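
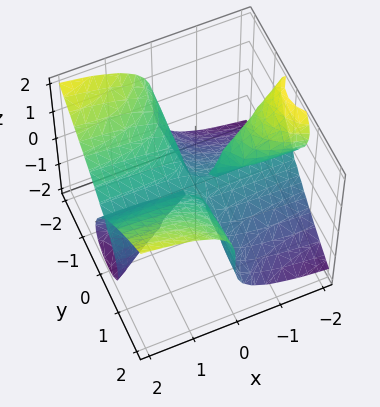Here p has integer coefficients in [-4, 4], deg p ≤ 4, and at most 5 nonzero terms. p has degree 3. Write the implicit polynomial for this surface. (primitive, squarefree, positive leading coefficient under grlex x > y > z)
3*x*y^2 - 2*x*z^2 - 2*z^3

1. There are 3 components. They look like related sheets of one shape, so recover p as a whole.
2. deg p = 3. A generic line meets the surface in up to 3 points.
3. Against the integer gridlines: one z-axis crossing is at z = 0; the visible y-axis segment lies entirely on the surface; every point of the x-axis in the box is on the surface.
4. Solving for integer coefficients yields p as stated.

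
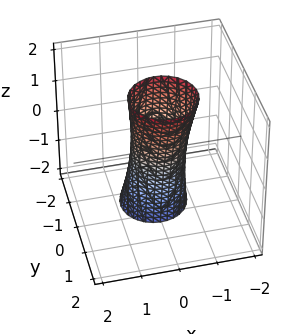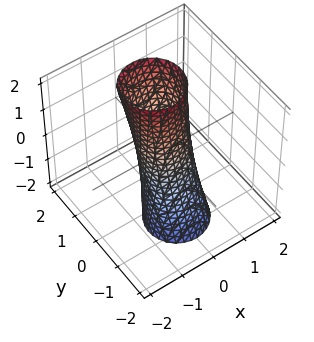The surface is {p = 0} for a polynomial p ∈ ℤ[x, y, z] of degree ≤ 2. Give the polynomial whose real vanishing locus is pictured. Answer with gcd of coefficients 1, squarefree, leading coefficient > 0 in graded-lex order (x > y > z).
2*x^2 + 2*y^2 - y*z - 1

1. The degree is 2 — no degree-1 surface has this shape.
2. From the visible intercepts: it misses every integer gridline on the z-axis.
3. Putting this together gives p.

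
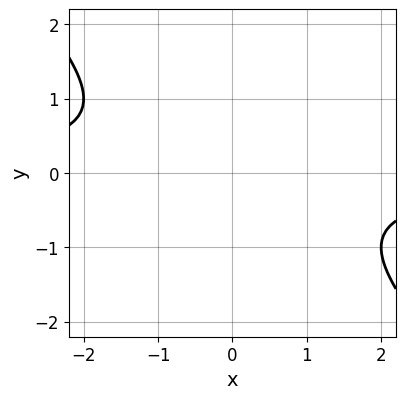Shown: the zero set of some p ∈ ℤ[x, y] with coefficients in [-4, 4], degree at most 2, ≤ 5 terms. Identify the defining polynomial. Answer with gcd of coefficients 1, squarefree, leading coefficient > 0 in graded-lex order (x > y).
x*y + y^2 + 1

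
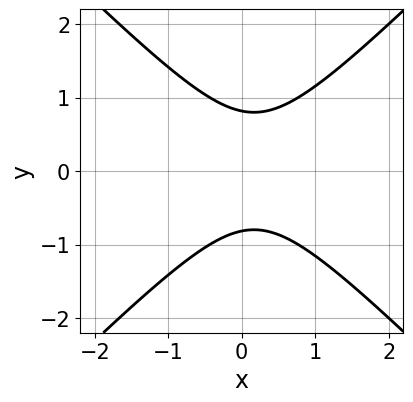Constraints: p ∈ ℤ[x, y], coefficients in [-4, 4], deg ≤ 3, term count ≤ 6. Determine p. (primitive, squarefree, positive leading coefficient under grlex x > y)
Degree: a generic line meets the curve in up to 2 points, so deg p = 2.
Symmetries: it's symmetric under y → −y, forcing even powers of y.
Reading off the gridlines: the curve avoids every integer x-axis point in the box.
Putting this together gives p.

3*x^2 - 3*y^2 - x + 2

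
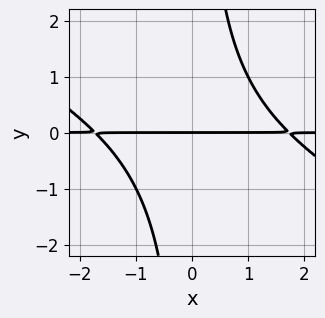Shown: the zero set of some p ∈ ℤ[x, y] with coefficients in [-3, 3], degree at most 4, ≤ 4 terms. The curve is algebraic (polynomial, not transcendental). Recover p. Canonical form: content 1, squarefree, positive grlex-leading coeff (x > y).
(a) The degree is 3 — the shape is more complex than any degree-2 curve.
(b) Observable constraints: the visible x-axis segment lies entirely on the curve; it meets the y-axis at y = 0 (among the integer gridlines).
(c) Together with the visible shape, these determine p as stated.

x^2*y + 2*x*y^2 - 3*y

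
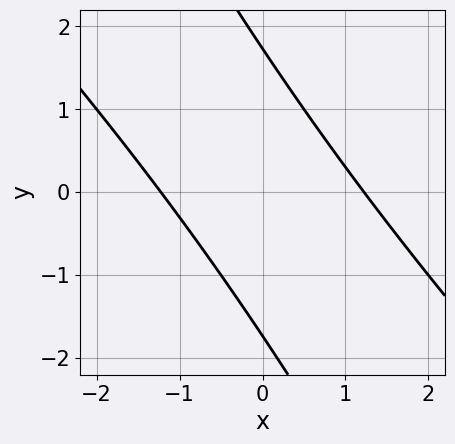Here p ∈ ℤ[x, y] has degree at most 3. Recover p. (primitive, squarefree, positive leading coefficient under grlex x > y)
2*x^2 + 3*x*y + y^2 - 3

1. deg p = 2. The shape is more complex than any degree-1 curve.
2. The integer polynomial consistent with all of this is the stated p.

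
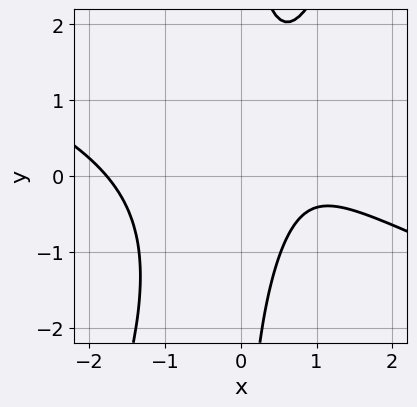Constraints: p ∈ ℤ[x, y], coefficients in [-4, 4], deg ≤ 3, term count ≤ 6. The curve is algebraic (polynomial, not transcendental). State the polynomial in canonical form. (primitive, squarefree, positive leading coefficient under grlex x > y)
Degree: no degree-2 curve has this shape, so deg p = 3.
From the axis intercepts and sections: the curve avoids every integer y-axis point in the box.
Matching integer coefficients to the picture gives p.

x^3 + 2*x^2*y - x*y^2 - 2*x + 2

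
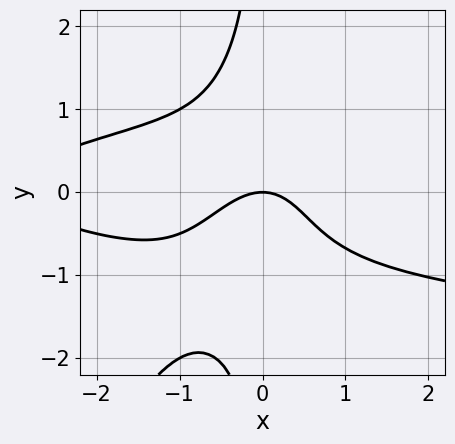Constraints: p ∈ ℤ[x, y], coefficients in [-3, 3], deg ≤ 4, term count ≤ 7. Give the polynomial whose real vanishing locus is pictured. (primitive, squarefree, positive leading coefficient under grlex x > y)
(a) The degree is 4 — a generic line meets the curve in up to 4 points.
(b) From the axis intercepts and sections: it meets the y-axis at y = 0 (among the integer gridlines); it meets the x-axis at x = 0 (among the integer gridlines).
(c) Matching integer coefficients to the picture gives p.

3*x^2*y^2 - 2*x*y^3 - x^3 - 3*x^2 - 3*y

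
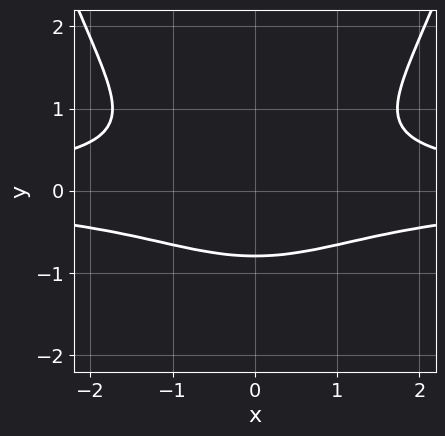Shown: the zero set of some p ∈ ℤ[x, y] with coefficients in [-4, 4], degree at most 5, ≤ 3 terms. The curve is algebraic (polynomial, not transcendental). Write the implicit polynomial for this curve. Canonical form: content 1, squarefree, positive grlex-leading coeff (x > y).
x^2*y^2 - 2*y^3 - 1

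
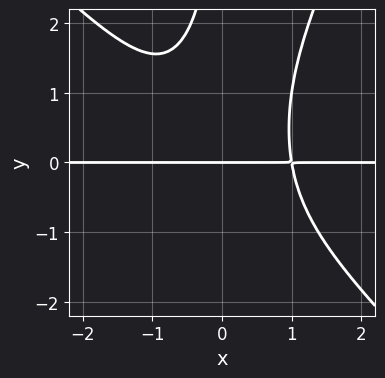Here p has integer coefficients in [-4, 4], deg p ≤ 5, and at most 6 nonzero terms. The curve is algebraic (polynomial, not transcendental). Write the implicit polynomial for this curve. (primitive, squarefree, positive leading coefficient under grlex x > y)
1. The degree is 4 — no degree-3 curve has this shape.
2. Observable constraints: one y-axis crossing is at y = 0; every point of the x-axis in the box is on the curve.
3. These observations pin down the coefficients.

2*x^3*y + x^2*y^2 - x*y^3 - 2*y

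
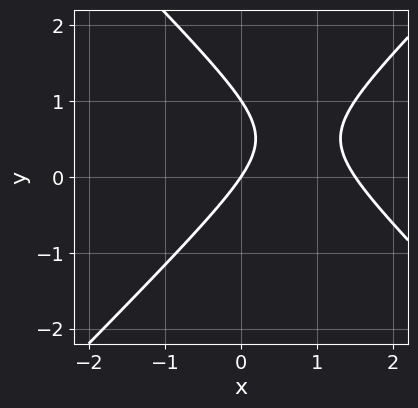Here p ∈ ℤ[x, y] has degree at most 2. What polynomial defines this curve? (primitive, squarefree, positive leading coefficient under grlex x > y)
(a) deg p = 2. The shape is more complex than any degree-1 curve.
(b) From the visible intercepts: one x-axis crossing is at x = 0; the y-axis gridline crossings are at y ∈ {0, 1}.
(c) Fitting integer coefficients to these (and the overall shape) gives p.

2*x^2 - 2*y^2 - 3*x + 2*y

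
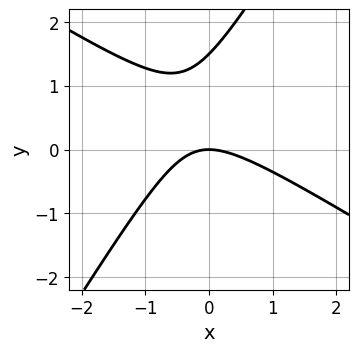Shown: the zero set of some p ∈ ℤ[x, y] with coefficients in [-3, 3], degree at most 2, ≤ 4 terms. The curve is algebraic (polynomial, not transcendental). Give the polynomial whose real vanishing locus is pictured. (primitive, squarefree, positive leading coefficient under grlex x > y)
2*x^2 + 2*x*y - 2*y^2 + 3*y

(a) deg p = 2.
(b) Checking where it meets the axes: it crosses the x-axis at the gridline x = 0; one y-axis crossing is at y = 0.
(c) Matching integer coefficients to the picture gives p.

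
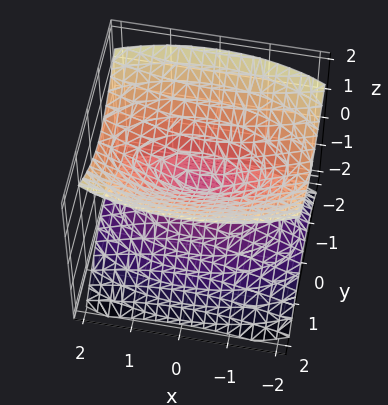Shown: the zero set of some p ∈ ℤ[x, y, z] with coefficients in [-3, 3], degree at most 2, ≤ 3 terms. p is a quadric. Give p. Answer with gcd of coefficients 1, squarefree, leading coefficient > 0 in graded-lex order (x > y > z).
First, I count 2 distinct pieces.
Then, degree: two nappes meeting at a single point; a quadric, so deg p = 2.
Next, symmetries: it's symmetric under y → −y, forcing even powers of y; mirror symmetry z ↦ −z ⇒ only even powers of z; it's symmetric under x → −x, forcing even powers of x.
Next, from the axis intercepts and sections: it crosses the x-axis at the gridline x = 0; it meets the z-axis at z = 0 (among the integer gridlines); it meets the y-axis at y = 0 (among the integer gridlines).
Finally, fitting integer coefficients to these (and the overall shape) gives p.

x^2 + 3*y^2 - 3*z^2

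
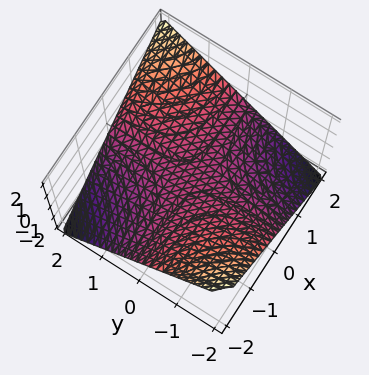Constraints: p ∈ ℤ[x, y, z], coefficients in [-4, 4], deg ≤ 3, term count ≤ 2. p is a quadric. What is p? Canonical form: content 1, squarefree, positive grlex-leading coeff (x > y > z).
x*y - 2*z

First, the degree is 2 — a hyperbolic paraboloid; a quadric.
Then, reading off the gridlines: it crosses the z-axis at the gridline z = 0; every point of the y-axis in the box is on the surface.
Finally, assembling these constraints gives the stated polynomial. Check: (-2, 0, 0) on the x-axis lies on the surface, and p(-2, 0, 0) = 0. ✓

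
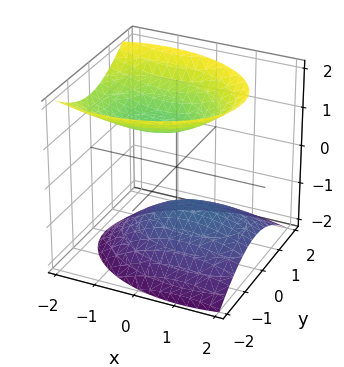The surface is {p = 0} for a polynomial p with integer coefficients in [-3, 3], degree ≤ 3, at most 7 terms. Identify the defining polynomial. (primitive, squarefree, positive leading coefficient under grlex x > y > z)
(a) I count 2 distinct pieces. Treating them together as one polynomial.
(b) The degree is 2 — a generic line meets the surface in up to 2 points.
(c) Checking where it meets the axes: the z-axis gridline crossings are at z ∈ {-1, 1}; the surface avoids every integer x-axis point in the box; it misses every integer gridline on the y-axis.
(d) Fitting integer coefficients to these (and the overall shape) gives p.

x^2 + x*z + 2*y^2 - 2*z^2 + 2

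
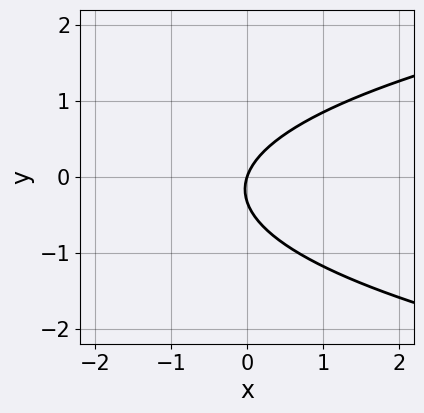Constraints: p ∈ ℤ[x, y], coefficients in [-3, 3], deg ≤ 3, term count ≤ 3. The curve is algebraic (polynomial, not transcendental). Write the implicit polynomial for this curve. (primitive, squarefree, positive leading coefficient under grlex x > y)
(a) The degree is 2 — the shape is more complex than any degree-1 curve.
(b) Checking where it meets the axes: it crosses the y-axis at the gridline y = 0; one x-axis crossing is at x = 0.
(c) Solving for integer coefficients yields p as stated.

3*y^2 - 3*x + y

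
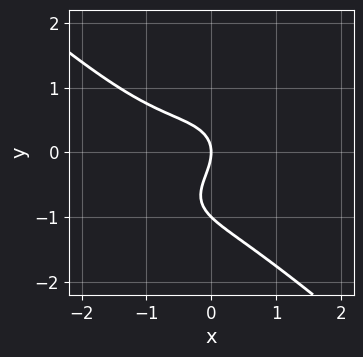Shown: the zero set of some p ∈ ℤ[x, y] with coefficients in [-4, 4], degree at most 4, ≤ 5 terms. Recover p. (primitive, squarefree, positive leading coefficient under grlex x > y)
2*x^3 + 3*y^3 + 2*x^2 + 3*y^2 + 3*x

First, the degree is 3 — a generic line meets the curve in up to 3 points.
Next, from the visible intercepts: the y-axis gridline crossings are at y ∈ {-1, 0}; it crosses the x-axis at the gridline x = 0.
Finally, the integer polynomial consistent with all of this is the stated p.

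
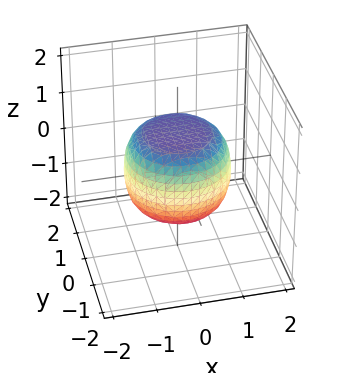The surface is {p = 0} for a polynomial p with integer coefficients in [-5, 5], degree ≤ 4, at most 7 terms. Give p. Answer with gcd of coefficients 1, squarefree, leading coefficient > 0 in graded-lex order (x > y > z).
2*x^4 + 4*x^2*y^2 + 2*y^4 - x^2 - y^2 + 3*z^2 - 3

1. The degree is 4 — no degree-3 surface has this shape.
2. Symmetry: every cross-section ⟂ z is a circle, so x, y appear only via x² + y².
3. Reading off the gridlines: a circular section at z = -1 has radius between 0 and 1; among the integer gridlines, it crosses the z-axis at z ∈ {-1, 1}.
4. Putting this together gives p.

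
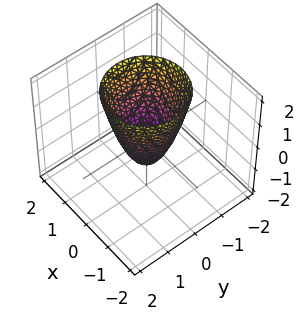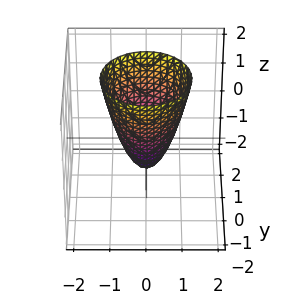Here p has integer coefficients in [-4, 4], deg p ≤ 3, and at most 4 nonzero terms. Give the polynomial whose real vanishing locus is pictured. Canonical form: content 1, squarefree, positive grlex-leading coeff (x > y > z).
2*x^2 + 2*y^2 - z - 1

The degree is 2 — no degree-1 surface has this shape.
Symmetries: rotational symmetry about the z-axis ⇒ p depends on x, y only through x² + y².
Observable constraints: one z-axis crossing is at z = -1; a circular section at z = 0 has radius between 0 and 1.
These observations pin down the coefficients.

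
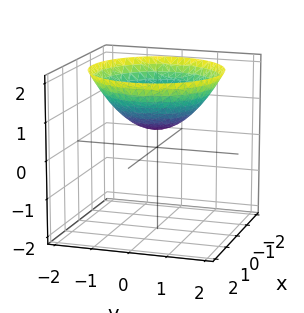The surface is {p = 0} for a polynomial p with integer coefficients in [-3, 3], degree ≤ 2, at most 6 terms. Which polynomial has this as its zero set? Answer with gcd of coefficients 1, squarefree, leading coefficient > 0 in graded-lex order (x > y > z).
1. The degree is 2 — a generic line meets the surface in up to 2 points.
2. Symmetries: rotational symmetry about the z-axis ⇒ p depends on x, y only through x² + y².
3. Checking where it meets the axes: the surface avoids every integer y-axis point in the box; a circular section at z = 1 has radius exactly 1; no x-intercept at any integer in the box.
4. These observations pin down the coefficients.

x^2 + y^2 - 2*z + 1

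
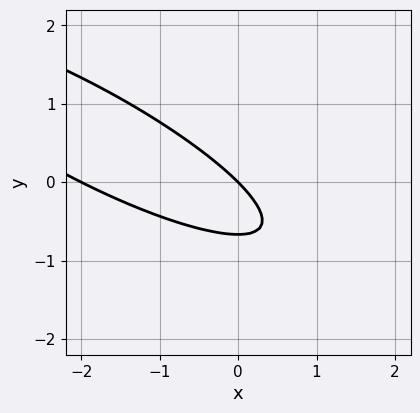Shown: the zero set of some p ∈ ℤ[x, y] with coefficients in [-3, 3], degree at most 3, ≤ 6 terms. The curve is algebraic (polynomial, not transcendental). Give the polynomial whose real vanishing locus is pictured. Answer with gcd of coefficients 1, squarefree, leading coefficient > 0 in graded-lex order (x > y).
(a) The degree is 2 — no degree-1 curve has this shape.
(b) Reading off the gridlines: the x-axis gridline crossings are at x ∈ {-2, 0}; one y-axis crossing is at y = 0.
(c) Solving for integer coefficients yields p as stated.

x^2 + 3*x*y + 3*y^2 + 2*x + 2*y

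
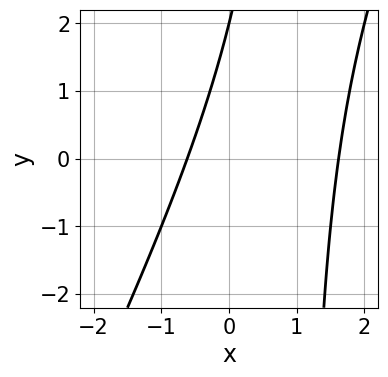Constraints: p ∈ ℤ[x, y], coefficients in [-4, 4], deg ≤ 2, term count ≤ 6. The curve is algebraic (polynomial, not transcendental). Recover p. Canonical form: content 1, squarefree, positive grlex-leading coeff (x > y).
2*x^2 - x*y - 2*x + y - 2

First, the degree is 2 — no degree-1 curve has this shape.
Then, checking where it meets the axes: one y-axis crossing is at y = 2.
Finally, fitting integer coefficients to these (and the overall shape) gives p.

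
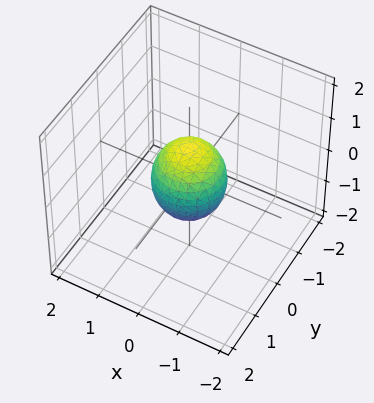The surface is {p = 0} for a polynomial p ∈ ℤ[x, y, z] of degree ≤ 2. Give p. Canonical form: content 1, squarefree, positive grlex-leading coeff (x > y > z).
3*x^2 + 3*y^2 + 2*z^2 - 2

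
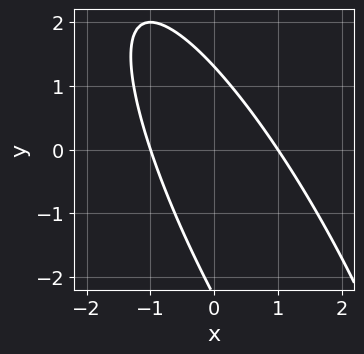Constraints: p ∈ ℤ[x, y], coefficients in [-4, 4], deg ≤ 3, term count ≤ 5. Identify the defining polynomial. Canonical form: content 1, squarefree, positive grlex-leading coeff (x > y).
3*x^2 + 3*x*y + y^2 + y - 3

1. deg p = 2. A generic line meets the curve in up to 2 points.
2. Checking where it meets the axes: the x-axis gridline crossings are at x ∈ {-1, 1}.
3. Putting this together gives p.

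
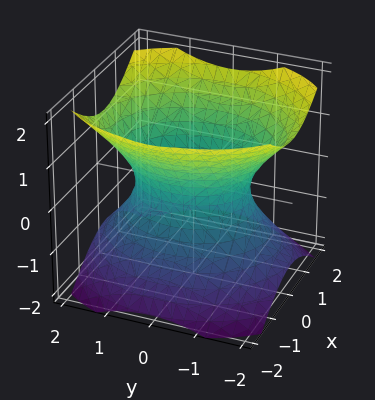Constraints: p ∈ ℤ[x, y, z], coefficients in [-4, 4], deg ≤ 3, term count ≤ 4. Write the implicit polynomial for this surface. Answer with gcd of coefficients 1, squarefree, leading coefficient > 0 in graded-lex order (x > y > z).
3*x^2 + 2*y^2 - 3*z^2 - 3

(a) deg p = 2.
(b) Symmetries: it's symmetric under z → −z, forcing even powers of z; the x ↦ −x reflection is a symmetry, so x appears only in even powers; mirror symmetry y ↦ −y ⇒ only even powers of y.
(c) Reading off the gridlines: among the integer gridlines, it crosses the x-axis at x ∈ {-1, 1}; the surface avoids every integer z-axis point in the box.
(d) Matching integer coefficients to the picture gives p.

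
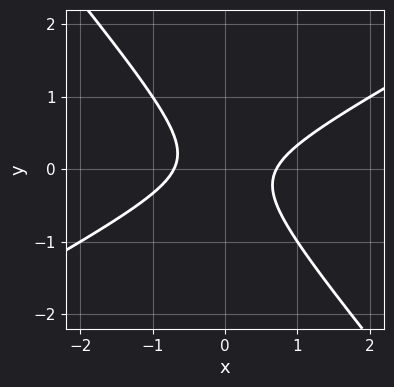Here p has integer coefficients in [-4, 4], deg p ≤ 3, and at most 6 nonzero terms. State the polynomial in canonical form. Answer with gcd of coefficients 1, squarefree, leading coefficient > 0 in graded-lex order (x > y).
2*x^2 - 2*x*y - 3*y^2 - 1

Degree: the shape is more complex than any degree-1 curve, so deg p = 2.
From the axis intercepts and sections: no y-intercept at any integer in the box.
Solving for integer coefficients yields p as stated.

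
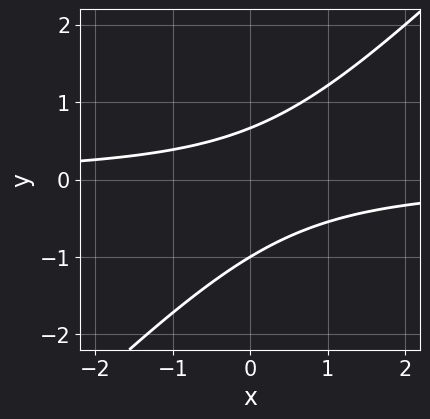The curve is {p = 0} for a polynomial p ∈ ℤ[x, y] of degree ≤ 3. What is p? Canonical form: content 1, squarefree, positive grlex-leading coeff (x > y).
First, deg p = 2. The shape is more complex than any degree-1 curve.
Then, checking where it meets the axes: it crosses the y-axis at the gridline y = -1; no x-intercept at any integer in the box.
Finally, solving for integer coefficients yields p as stated.

3*x*y - 3*y^2 - y + 2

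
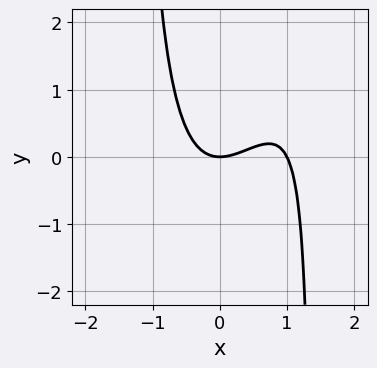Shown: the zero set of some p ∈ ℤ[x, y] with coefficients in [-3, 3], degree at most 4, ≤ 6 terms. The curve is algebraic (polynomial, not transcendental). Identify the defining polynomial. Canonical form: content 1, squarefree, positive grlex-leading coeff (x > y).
2*x^3 - x^2*y - 2*x^2 + 2*y

(a) Degree: a generic line meets the curve in up to 3 points, so deg p = 3.
(b) From the visible intercepts: the x-axis gridline crossings are at x ∈ {0, 1}; it meets the y-axis at y = 0 (among the integer gridlines).
(c) Together with the visible shape, these determine p as stated.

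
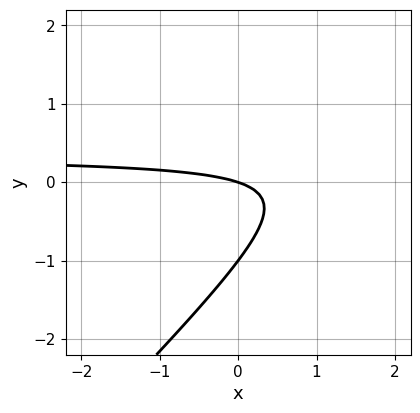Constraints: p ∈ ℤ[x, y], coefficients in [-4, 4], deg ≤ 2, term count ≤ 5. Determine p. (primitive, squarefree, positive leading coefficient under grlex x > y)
First, degree: the shape is more complex than any degree-1 curve, so deg p = 2.
Then, from the axis intercepts and sections: it meets the x-axis at x = 0 (among the integer gridlines); among the integer gridlines, it crosses the y-axis at y ∈ {-1, 0}.
Finally, matching integer coefficients to the picture gives p.

3*x*y - 3*y^2 - x - 3*y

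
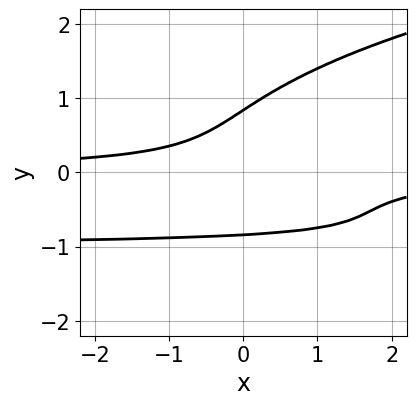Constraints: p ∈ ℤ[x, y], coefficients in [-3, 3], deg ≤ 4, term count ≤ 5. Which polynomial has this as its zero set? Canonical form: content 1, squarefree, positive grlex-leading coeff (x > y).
2*y^4 - 2*x*y^2 - 2*x*y - 1

1. The degree is 4 — a generic line meets the curve in up to 4 points.
2. From the visible intercepts: the curve avoids every integer x-axis point in the box.
3. Together with the visible shape, these determine p as stated.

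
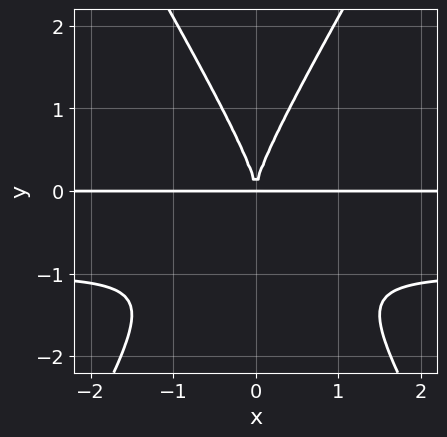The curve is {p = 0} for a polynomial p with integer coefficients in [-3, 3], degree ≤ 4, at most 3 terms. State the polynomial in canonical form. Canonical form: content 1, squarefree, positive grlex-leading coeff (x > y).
3*x^2*y^2 - y^4 + 3*x^2*y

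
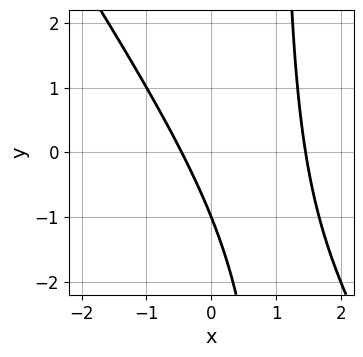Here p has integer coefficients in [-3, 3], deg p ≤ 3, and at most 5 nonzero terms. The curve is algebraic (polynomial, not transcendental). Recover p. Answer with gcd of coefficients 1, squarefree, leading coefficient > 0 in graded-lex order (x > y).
3*x^2 + 2*x*y - 3*x - 2*y - 2

(a) Degree: no degree-1 curve has this shape, so deg p = 2.
(b) From the axis intercepts and sections: it crosses the y-axis at the gridline y = -1.
(c) Matching integer coefficients to the picture gives p.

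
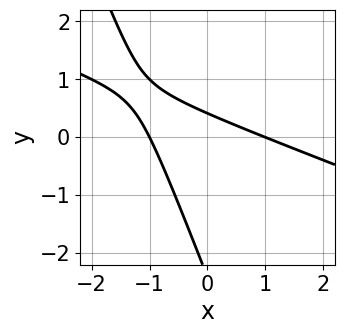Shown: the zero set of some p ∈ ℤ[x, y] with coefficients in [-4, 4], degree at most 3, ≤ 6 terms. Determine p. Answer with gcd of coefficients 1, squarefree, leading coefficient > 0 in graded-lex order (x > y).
x^2 + 3*x*y + y^2 + 2*y - 1

Degree: the shape is more complex than any degree-1 curve, so deg p = 2.
Observable constraints: the x-axis gridline crossings are at x ∈ {-1, 1}.
Together with the visible shape, these determine p as stated.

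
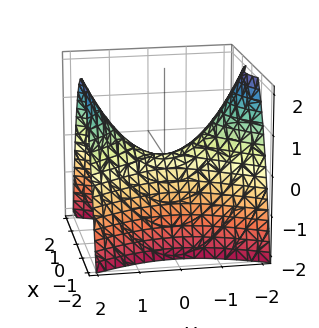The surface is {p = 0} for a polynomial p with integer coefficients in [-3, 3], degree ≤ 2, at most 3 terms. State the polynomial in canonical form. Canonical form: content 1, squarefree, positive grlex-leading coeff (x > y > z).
1. Degree: a saddle surface; a quadric, so deg p = 2.
2. Symmetries: it's symmetric under y → −y, forcing even powers of y; it's symmetric under x → −x, forcing even powers of x.
3. Observable constraints: one z-axis crossing is at z = 0; it crosses the y-axis at the gridline y = 0; one x-axis crossing is at x = 0.
4. The integer polynomial consistent with all of this is the stated p.

2*x^2 - y^2 + 2*z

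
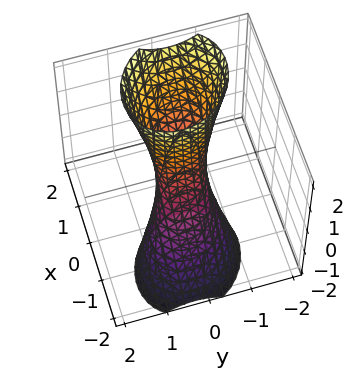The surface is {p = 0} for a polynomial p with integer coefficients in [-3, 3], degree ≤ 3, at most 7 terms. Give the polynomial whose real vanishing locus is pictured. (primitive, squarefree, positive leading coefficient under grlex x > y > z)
(a) deg p = 2. No degree-1 surface has this shape.
(b) From the axis intercepts and sections: it misses every integer gridline on the z-axis.
(c) Fitting integer coefficients to these (and the overall shape) gives p.

3*x^2 + x*y - 3*x*z + 3*y^2 - 1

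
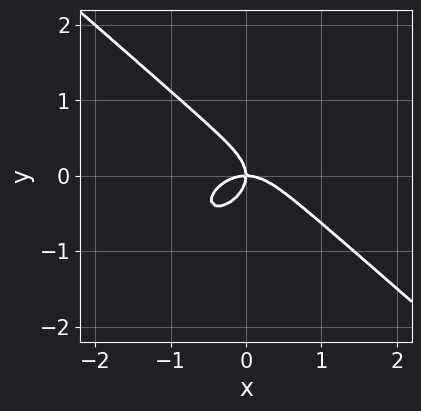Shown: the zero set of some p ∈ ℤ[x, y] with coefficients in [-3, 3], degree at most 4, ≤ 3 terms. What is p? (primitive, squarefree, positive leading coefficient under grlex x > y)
The degree is 3 — no degree-2 curve has this shape.
From the axis intercepts and sections: one y-axis crossing is at y = 0; it crosses the x-axis at the gridline x = 0.
Together with the visible shape, these determine p as stated.

2*x^3 + 3*y^3 + 2*x*y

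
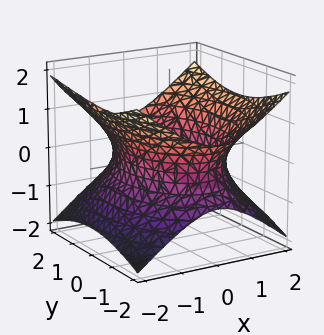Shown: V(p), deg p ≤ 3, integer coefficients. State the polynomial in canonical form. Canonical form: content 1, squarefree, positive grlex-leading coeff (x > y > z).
2*x^2 + y^2 - 3*z^2 - 3

1. deg p = 2. One connected sheet with a waist; a quadric.
2. Symmetries: the x ↦ −x reflection is a symmetry, so x appears only in even powers; the z ↦ −z reflection is a symmetry, so z appears only in even powers; it's symmetric under y → −y, forcing even powers of y.
3. From the axis intercepts and sections: no z-intercept at any integer in the box.
4. Together with the visible shape, these determine p as stated.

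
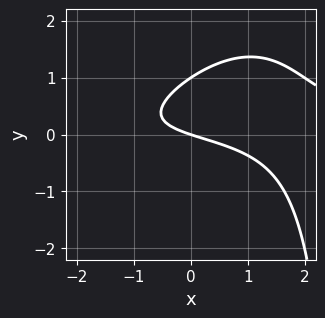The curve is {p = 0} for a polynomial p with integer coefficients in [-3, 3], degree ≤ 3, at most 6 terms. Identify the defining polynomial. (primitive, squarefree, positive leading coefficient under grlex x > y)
x^2*y - x*y^2 + 3*y^2 - x - 3*y

The degree is 3 — the shape is more complex than any degree-2 curve.
Checking where it meets the axes: the y-axis gridline crossings are at y ∈ {0, 1}; one x-axis crossing is at x = 0.
Matching integer coefficients to the picture gives p.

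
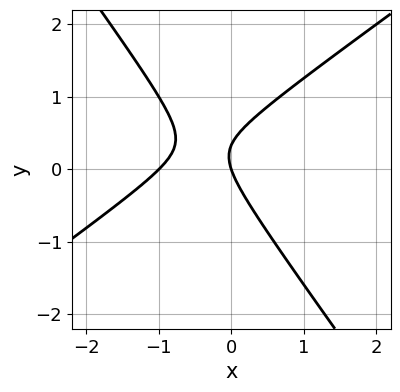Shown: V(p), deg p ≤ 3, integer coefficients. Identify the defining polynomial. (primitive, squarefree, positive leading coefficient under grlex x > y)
3*x^2 - 2*x*y - 3*y^2 + 3*x + y

1. deg p = 2. No degree-1 curve has this shape.
2. Reading off the gridlines: the x-axis gridline crossings are at x ∈ {-1, 0}; it meets the y-axis at y = 0 (among the integer gridlines).
3. Together with the visible shape, these determine p as stated.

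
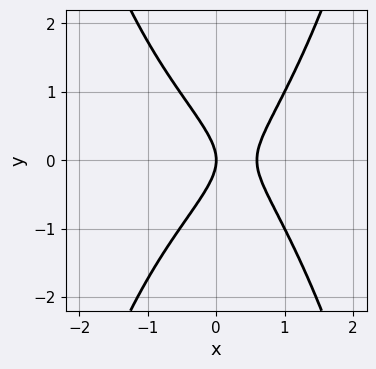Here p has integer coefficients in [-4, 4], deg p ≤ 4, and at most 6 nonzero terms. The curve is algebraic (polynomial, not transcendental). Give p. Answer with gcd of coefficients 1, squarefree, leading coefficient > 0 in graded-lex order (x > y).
x^4 + 3*x^2 - 2*y^2 - 2*x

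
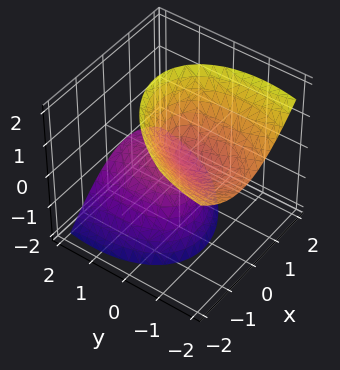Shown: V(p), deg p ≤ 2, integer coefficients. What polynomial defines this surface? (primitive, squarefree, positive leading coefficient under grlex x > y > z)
2*x^2 - x*y + y^2 + 2*y*z - z^2

I count 2 distinct pieces.
The degree is 2 — no degree-1 surface has this shape.
From the visible intercepts: it crosses the x-axis at the gridline x = 0; it meets the z-axis at z = 0 (among the integer gridlines); it meets the y-axis at y = 0 (among the integer gridlines).
Solving for integer coefficients yields p as stated.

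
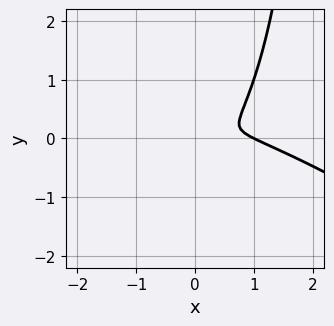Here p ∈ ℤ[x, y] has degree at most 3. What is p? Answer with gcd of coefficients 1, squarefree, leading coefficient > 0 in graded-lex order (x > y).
First, deg p = 3. No degree-2 curve has this shape.
Then, from the axis intercepts and sections: it crosses the x-axis at the gridline x = 1.
Finally, assembling these constraints gives the stated polynomial.

x^3 + 2*x^2*y + x*y^2 - x^2 - 3*y^2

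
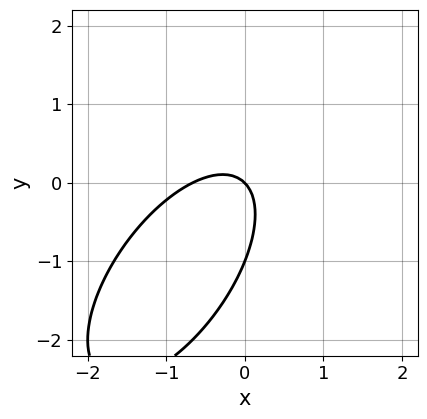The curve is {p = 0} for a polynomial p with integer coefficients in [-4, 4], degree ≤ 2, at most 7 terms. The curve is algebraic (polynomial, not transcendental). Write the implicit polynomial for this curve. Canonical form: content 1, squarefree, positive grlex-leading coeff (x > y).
(a) The degree is 2 — a generic line meets the curve in up to 2 points.
(b) From the visible intercepts: it crosses the x-axis at the gridline x = 0; among the integer gridlines, it crosses the y-axis at y ∈ {-1, 0}.
(c) Solving for integer coefficients yields p as stated.

3*x^2 - 3*x*y + 2*y^2 + 2*x + 2*y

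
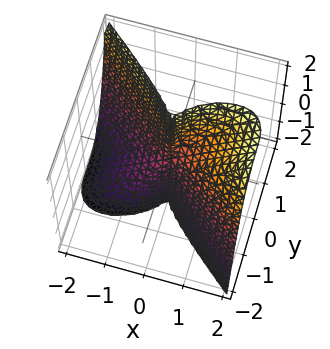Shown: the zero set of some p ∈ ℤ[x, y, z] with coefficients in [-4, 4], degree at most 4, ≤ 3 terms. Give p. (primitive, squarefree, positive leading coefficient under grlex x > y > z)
x^3 - x^2*z + 2*y^3

1. deg p = 3. No degree-2 surface has this shape.
2. Against the integer gridlines: it meets the x-axis at x = 0 (among the integer gridlines); the visible z-axis segment lies entirely on the surface.
3. Assembling these constraints gives the stated polynomial.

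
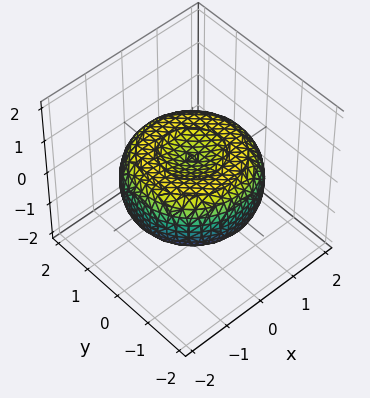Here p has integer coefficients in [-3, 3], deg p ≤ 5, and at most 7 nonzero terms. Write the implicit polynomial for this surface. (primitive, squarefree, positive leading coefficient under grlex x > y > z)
x^4 + 2*x^2*y^2 + y^4 - 2*x^2 - 2*y^2 + 3*z^2 - 1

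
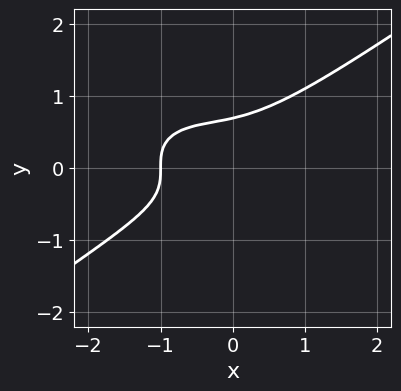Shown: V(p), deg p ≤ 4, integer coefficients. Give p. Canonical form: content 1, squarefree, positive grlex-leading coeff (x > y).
x^3 - 3*y^3 + x^2 + x + 1

(a) deg p = 3. A generic line meets the curve in up to 3 points.
(b) Checking where it meets the axes: it crosses the x-axis at the gridline x = -1.
(c) The integer polynomial consistent with all of this is the stated p.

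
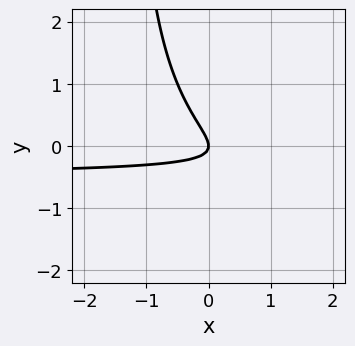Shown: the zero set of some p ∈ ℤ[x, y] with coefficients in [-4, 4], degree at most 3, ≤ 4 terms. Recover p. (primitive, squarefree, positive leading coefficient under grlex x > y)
The degree is 3 — a generic line meets the curve in up to 3 points.
Observable constraints: one y-axis crossing is at y = 0; it crosses the x-axis at the gridline x = 0.
These observations pin down the coefficients.

2*x*y^2 + 3*x*y + 3*y^2 + x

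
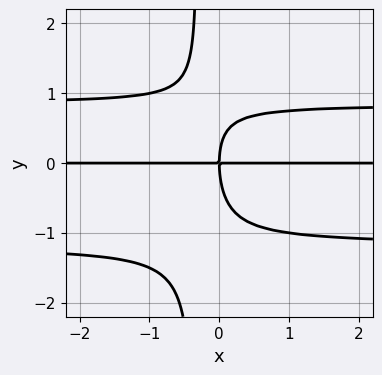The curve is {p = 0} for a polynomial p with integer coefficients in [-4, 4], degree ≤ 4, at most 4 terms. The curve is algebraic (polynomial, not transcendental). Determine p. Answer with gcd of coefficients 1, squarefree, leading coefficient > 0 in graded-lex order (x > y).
(a) deg p = 4. A generic line meets the curve in up to 4 points.
(b) Checking where it meets the axes: it crosses the y-axis at the gridline y = 0; every point of the x-axis in the box is on the curve.
(c) Assembling these constraints gives the stated polynomial.

3*x*y^3 + x*y^2 + y^3 - 3*x*y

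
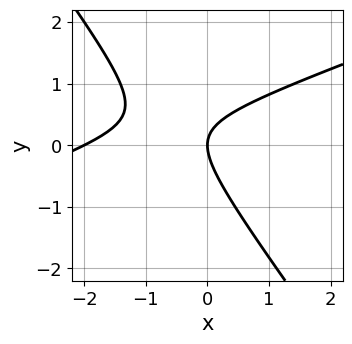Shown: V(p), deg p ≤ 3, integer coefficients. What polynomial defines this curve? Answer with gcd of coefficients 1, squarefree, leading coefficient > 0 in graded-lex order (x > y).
deg p = 2. No degree-1 curve has this shape.
From the visible intercepts: among the integer gridlines, it crosses the x-axis at x ∈ {-2, 0}; it crosses the y-axis at the gridline y = 0.
Matching integer coefficients to the picture gives p.

x^2 - 2*x*y - 2*y^2 + 2*x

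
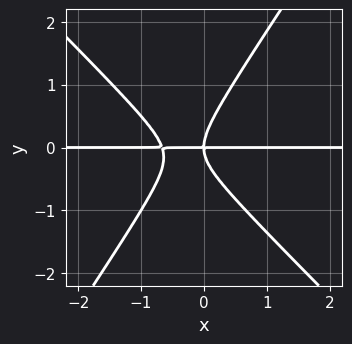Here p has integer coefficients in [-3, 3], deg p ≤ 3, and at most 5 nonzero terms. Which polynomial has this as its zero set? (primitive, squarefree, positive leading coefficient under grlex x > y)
3*x^2*y + x*y^2 - 2*y^3 + 2*x*y

(a) The degree is 3 — no degree-2 curve has this shape.
(b) Reading off the gridlines: every point of the x-axis in the box is on the curve; it crosses the y-axis at the gridline y = 0.
(c) Solving for integer coefficients yields p as stated.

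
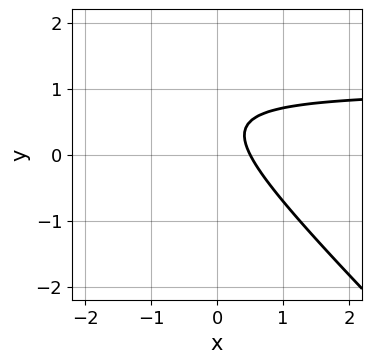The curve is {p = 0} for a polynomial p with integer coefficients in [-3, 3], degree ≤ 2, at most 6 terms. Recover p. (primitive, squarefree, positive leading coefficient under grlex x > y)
1. The degree is 2 — no degree-1 curve has this shape.
2. Observable constraints: no y-intercept at any integer in the box.
3. These observations pin down the coefficients.

2*x*y + 2*y^2 - 2*x - 2*y + 1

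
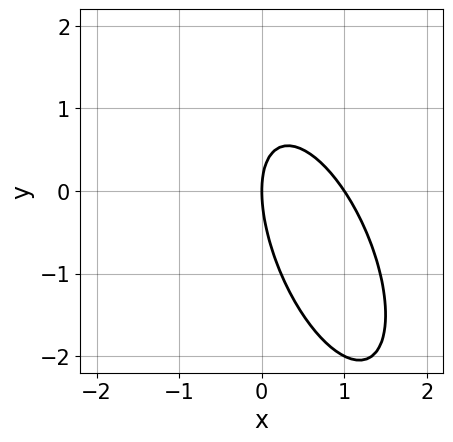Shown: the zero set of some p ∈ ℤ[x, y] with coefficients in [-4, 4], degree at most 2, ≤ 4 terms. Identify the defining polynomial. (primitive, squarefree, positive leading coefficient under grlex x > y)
3*x^2 + 2*x*y + y^2 - 3*x

deg p = 2. No degree-1 curve has this shape.
From the visible intercepts: it crosses the y-axis at the gridline y = 0; among the integer gridlines, it crosses the x-axis at x ∈ {0, 1}.
Fitting integer coefficients to these (and the overall shape) gives p.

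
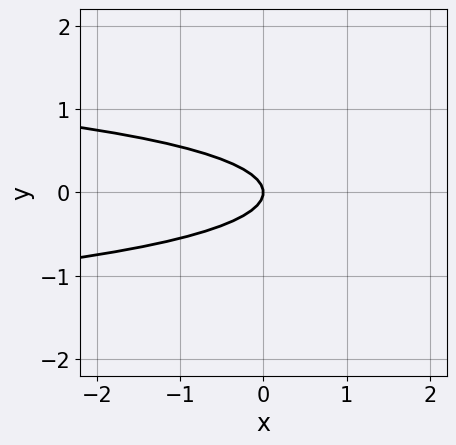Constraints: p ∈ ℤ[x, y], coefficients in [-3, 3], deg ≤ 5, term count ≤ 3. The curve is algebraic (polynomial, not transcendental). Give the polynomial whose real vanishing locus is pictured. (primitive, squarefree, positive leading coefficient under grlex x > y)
First, deg p = 4.
Then, symmetries: mirror symmetry y ↦ −y ⇒ only even powers of y.
Next, reading off the gridlines: it meets the x-axis at x = 0 (among the integer gridlines); it crosses the y-axis at the gridline y = 0.
Finally, solving for integer coefficients yields p as stated.

y^4 + 3*y^2 + x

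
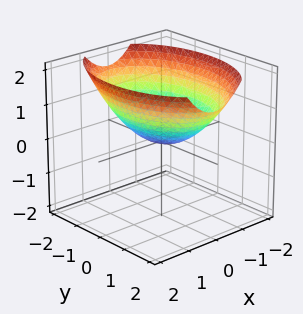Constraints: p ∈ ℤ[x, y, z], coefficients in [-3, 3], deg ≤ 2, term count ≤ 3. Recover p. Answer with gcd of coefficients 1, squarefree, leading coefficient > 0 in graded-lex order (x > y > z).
First, deg p = 2. A paraboloid; a quadric.
Next, symmetries: the y ↦ −y reflection is a symmetry, so y appears only in even powers; the x ↦ −x reflection is a symmetry, so x appears only in even powers.
Then, from the visible intercepts: it crosses the z-axis at the gridline z = 0; it meets the x-axis at x = 0 (among the integer gridlines).
Finally, fitting integer coefficients to these (and the overall shape) gives p.

2*x^2 + y^2 - 3*z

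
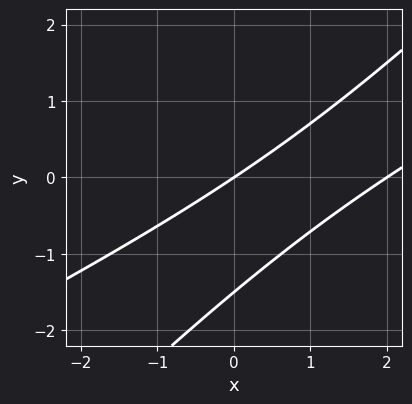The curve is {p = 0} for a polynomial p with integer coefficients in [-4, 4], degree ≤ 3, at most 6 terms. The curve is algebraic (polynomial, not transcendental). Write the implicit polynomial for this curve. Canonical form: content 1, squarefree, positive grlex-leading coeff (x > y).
x^2 - 3*x*y + 2*y^2 - 2*x + 3*y

First, the degree is 2 — a generic line meets the curve in up to 2 points.
Then, checking where it meets the axes: it crosses the y-axis at the gridline y = 0; the x-axis gridline crossings are at x ∈ {0, 2}.
Finally, the integer polynomial consistent with all of this is the stated p.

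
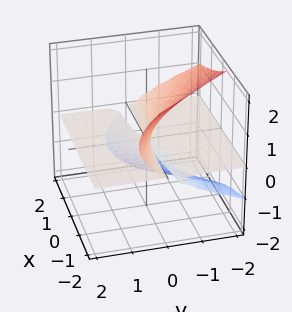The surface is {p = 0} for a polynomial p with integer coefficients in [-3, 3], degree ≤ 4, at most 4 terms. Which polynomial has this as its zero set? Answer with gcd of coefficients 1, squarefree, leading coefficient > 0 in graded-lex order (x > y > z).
2*x*z^2 + 2*z^3 + 3*y*z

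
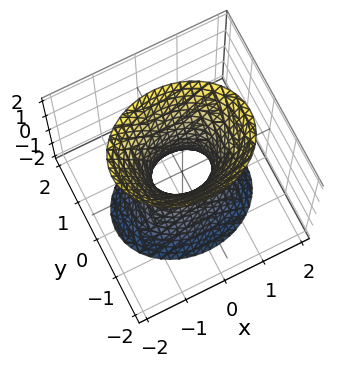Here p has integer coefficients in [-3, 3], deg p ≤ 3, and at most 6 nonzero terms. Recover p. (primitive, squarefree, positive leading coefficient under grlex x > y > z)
2*x^2 + 3*y^2 - z^2 - 1

First, deg p = 2. An hourglass — one-sheet hyperboloid; a quadric.
Next, symmetries: mirror symmetry x ↦ −x ⇒ only even powers of x; the y ↦ −y reflection is a symmetry, so y appears only in even powers; the z ↦ −z reflection is a symmetry, so z appears only in even powers.
Next, against the integer gridlines: it misses every integer gridline on the z-axis.
Finally, matching integer coefficients to the picture gives p.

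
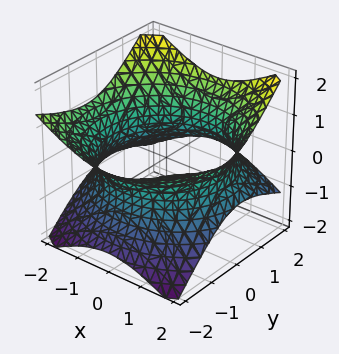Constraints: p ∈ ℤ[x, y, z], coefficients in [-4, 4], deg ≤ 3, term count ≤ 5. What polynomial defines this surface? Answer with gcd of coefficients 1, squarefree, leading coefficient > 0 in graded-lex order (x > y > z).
x^2 + y^2 + y*z - 2*z^2 - 3

(a) The degree is 2 — the shape is more complex than any degree-1 surface.
(b) Against the integer gridlines: no z-intercept at any integer in the box.
(c) Fitting integer coefficients to these (and the overall shape) gives p.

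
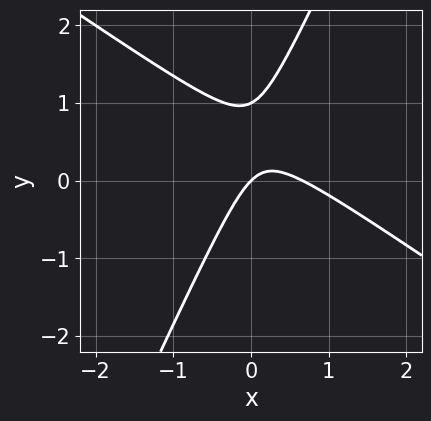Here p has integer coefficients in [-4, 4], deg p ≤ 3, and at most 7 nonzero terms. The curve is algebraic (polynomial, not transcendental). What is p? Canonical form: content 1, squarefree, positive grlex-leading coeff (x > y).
1. The degree is 2 — the shape is more complex than any degree-1 curve.
2. From the visible intercepts: it crosses the x-axis at the gridline x = 0; the y-axis gridline crossings are at y ∈ {0, 1}.
3. Solving for integer coefficients yields p as stated.

3*x^2 + 3*x*y - 2*y^2 - 2*x + 2*y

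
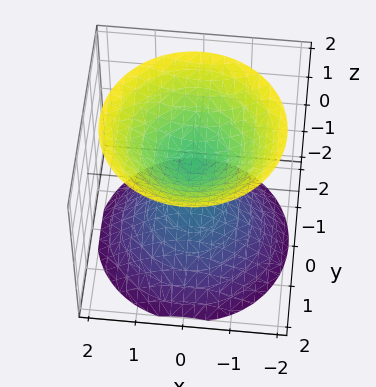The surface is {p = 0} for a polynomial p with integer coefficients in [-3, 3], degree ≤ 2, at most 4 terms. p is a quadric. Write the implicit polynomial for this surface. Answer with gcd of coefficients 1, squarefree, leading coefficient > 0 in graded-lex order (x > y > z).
2*x^2 + 2*y^2 - 2*z^2 + 1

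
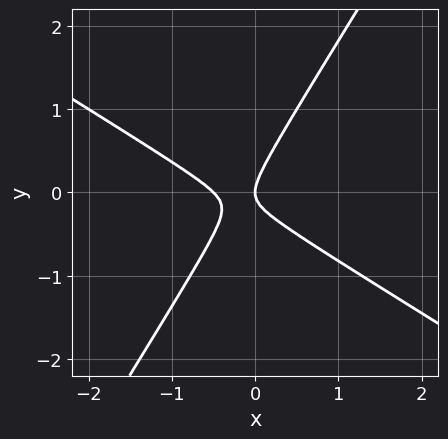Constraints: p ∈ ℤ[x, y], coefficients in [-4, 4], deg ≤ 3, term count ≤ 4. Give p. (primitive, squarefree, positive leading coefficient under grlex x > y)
2*x^2 + 2*x*y - 2*y^2 + x

(a) Degree: the shape is more complex than any degree-1 curve, so deg p = 2.
(b) Against the integer gridlines: it crosses the x-axis at the gridline x = 0; it crosses the y-axis at the gridline y = 0.
(c) Solving for integer coefficients yields p as stated.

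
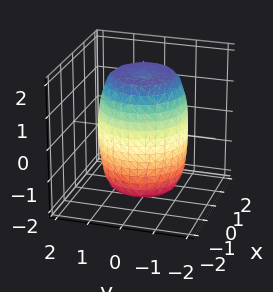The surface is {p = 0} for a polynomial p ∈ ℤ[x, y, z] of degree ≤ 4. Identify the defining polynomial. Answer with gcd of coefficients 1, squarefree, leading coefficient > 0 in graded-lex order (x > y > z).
2*x^4 + 4*x^2*y^2 + 2*y^4 - 2*x^2 - 2*y^2 + z^2 - 3

First, degree: the shape is more complex than any degree-3 surface, so deg p = 4.
Next, by symmetry, the z-axis is an axis of rotation, so x and y enter only as x² + y².
Then, from the axis intercepts and sections: a circular section at z = 0 has radius between 1 and 2.
Finally, matching integer coefficients to the picture gives p.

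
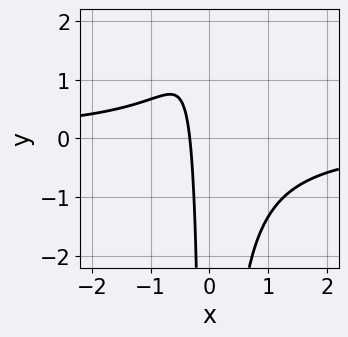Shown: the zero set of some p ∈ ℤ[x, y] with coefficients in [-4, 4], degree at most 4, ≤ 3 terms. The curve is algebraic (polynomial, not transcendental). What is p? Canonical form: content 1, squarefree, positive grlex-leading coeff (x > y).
3*x^2*y + 3*x + 1

(a) Degree: no degree-2 curve has this shape, so deg p = 3.
(b) Reading off the gridlines: the curve avoids every integer y-axis point in the box.
(c) The integer polynomial consistent with all of this is the stated p.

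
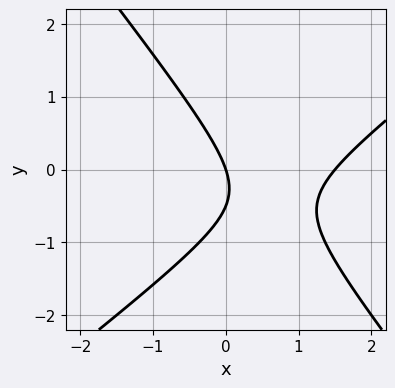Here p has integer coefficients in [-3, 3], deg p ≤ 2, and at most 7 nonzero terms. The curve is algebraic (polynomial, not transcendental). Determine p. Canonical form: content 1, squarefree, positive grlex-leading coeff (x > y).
1. The degree is 2 — no degree-1 curve has this shape.
2. Observable constraints: it meets the x-axis at x = 0 (among the integer gridlines); one y-axis crossing is at y = 0.
3. These observations pin down the coefficients.

2*x^2 - x*y - 2*y^2 - 3*x - y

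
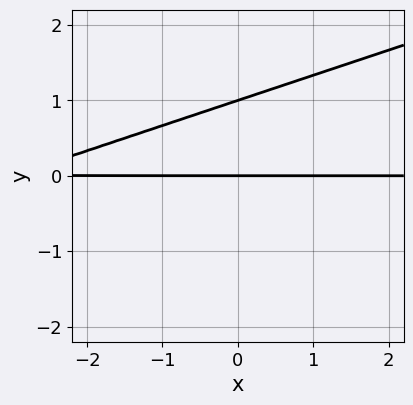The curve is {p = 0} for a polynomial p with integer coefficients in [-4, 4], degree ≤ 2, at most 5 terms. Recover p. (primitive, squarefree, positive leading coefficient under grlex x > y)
The degree is 2 — a generic line meets the curve in up to 2 points.
Reading off the gridlines: among the integer gridlines, it crosses the y-axis at y ∈ {0, 1}; every point of the x-axis in the box is on the curve.
Fitting integer coefficients to these (and the overall shape) gives p.

x*y - 3*y^2 + 3*y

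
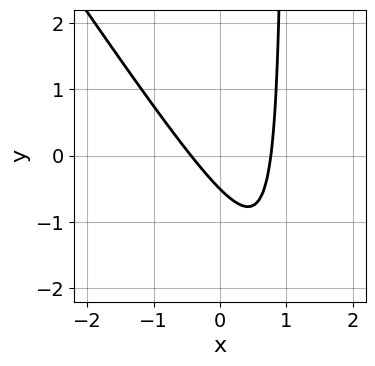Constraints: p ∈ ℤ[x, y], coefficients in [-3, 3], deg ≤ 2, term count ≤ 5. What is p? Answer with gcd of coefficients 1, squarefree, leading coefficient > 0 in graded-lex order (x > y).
3*x^2 + 2*x*y - x - 2*y - 1

1. The degree is 2 — a generic line meets the curve in up to 2 points.
2. Matching integer coefficients to the picture gives p.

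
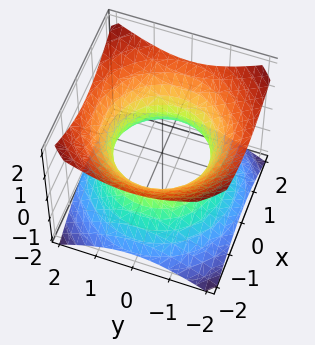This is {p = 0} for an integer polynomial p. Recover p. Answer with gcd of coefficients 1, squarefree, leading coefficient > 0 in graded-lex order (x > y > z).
2*x^2 + 2*y^2 - 3*z^2 - 3

Degree: one connected sheet with a waist; a quadric, so deg p = 2.
Symmetry: every cross-section ⟂ z is a circle, so x, y appear only via x² + y²; the z ↦ −z reflection is a symmetry, so z appears only in even powers.
Checking where it meets the axes: the surface avoids every integer z-axis point in the box; a circular section at z = 1 has radius between 1 and 2.
These observations pin down the coefficients.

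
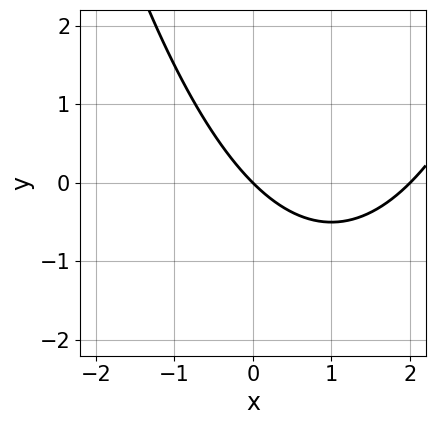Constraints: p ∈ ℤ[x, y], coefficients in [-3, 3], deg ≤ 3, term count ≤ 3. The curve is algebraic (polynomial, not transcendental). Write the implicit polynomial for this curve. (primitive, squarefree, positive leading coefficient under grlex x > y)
x^2 - 2*x - 2*y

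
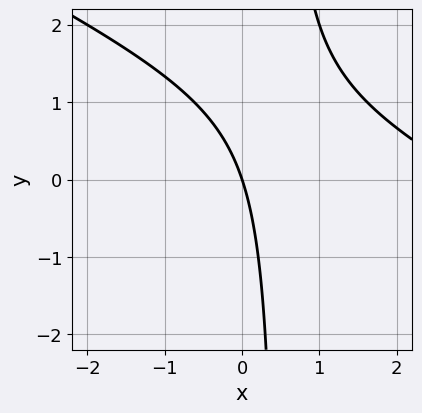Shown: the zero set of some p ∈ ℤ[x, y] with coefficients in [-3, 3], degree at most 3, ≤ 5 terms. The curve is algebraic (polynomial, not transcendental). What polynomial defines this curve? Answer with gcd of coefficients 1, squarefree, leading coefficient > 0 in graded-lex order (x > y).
1. Degree: the shape is more complex than any degree-1 curve, so deg p = 2.
2. Checking where it meets the axes: it crosses the x-axis at the gridline x = 0; it crosses the y-axis at the gridline y = 0.
3. The integer polynomial consistent with all of this is the stated p.

x^2 + 2*x*y - 3*x - y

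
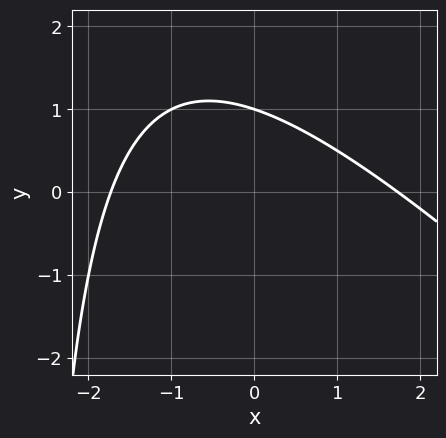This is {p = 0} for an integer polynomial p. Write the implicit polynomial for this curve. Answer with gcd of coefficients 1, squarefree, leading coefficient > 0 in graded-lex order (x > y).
x^2 + x*y + 3*y - 3

(a) deg p = 2. The shape is more complex than any degree-1 curve.
(b) Against the integer gridlines: it meets the y-axis at y = 1 (among the integer gridlines).
(c) Putting this together gives p.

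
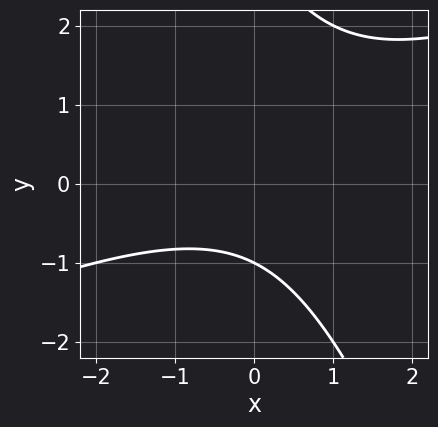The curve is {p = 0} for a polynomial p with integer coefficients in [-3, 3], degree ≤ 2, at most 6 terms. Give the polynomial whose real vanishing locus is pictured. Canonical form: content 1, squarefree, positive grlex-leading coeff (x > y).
First, degree: the shape is more complex than any degree-1 curve, so deg p = 2.
Then, against the integer gridlines: it crosses the y-axis at the gridline y = -1; the curve avoids every integer x-axis point in the box.
Finally, matching integer coefficients to the picture gives p.

x^2 - 2*x*y - y^2 + 2*y + 3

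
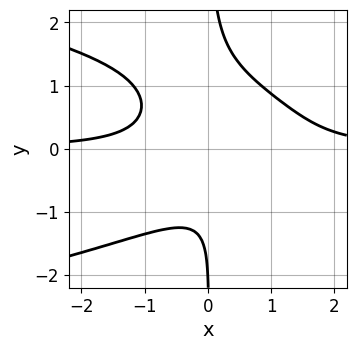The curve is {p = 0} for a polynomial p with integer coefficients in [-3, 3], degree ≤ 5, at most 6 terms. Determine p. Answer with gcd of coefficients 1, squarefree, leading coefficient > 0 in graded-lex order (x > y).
3*x*y^3 + 3*x^2*y - 2*x*y - y - 2

First, the degree is 4 — a generic line meets the curve in up to 4 points.
Then, checking where it meets the axes: it misses every integer gridline on the x-axis; it crosses the y-axis at the gridline y = -2.
Finally, together with the visible shape, these determine p as stated.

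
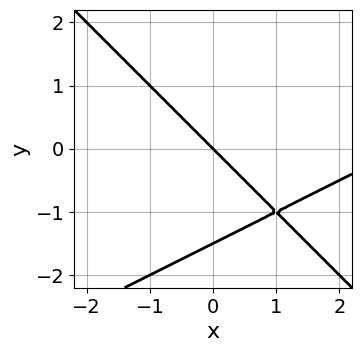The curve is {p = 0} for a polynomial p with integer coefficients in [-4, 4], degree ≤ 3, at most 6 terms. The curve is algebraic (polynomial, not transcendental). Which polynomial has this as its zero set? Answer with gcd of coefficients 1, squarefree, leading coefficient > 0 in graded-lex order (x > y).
x^2 - x*y - 2*y^2 - 3*x - 3*y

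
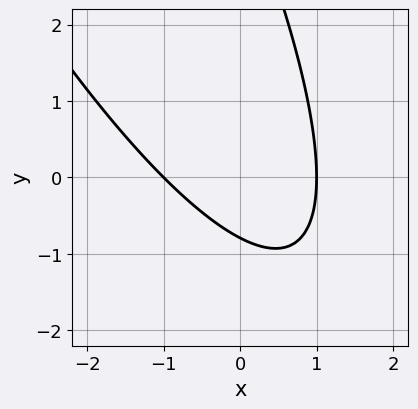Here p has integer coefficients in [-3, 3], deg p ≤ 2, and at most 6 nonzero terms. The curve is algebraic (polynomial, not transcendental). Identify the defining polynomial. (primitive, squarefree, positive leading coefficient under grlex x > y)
3*x^2 + 3*x*y + y^2 - 3*y - 3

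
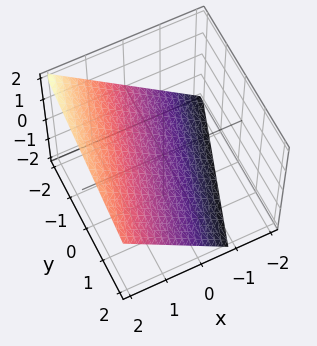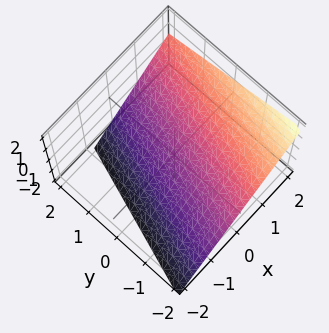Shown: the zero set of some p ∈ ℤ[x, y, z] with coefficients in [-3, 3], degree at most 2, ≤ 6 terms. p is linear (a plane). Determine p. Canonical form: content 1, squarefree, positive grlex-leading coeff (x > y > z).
3*x - y - 3*z - 2

(a) deg p = 1. The surface is flat (a plane).
(b) From the visible intercepts: one y-axis crossing is at y = -2.
(c) Assembling these constraints gives the stated polynomial.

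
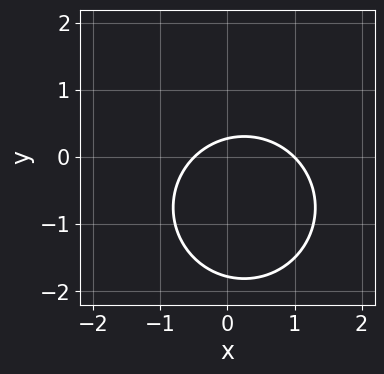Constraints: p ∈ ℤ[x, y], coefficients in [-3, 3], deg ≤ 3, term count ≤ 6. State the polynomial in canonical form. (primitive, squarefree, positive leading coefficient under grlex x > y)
2*x^2 + 2*y^2 - x + 3*y - 1

deg p = 2. The shape is more complex than any degree-1 curve.
Observable constraints: it crosses the x-axis at the gridline x = 1.
Putting this together gives p.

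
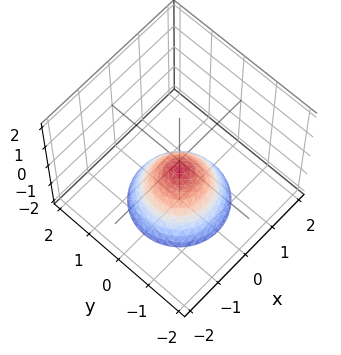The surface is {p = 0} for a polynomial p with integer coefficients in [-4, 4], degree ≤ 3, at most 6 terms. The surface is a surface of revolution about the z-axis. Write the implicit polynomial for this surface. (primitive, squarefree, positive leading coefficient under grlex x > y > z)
First, deg p = 2. No degree-1 surface has this shape.
Then, symmetry: the surface is invariant under rotation about z: p = q(x² + y², z).
Then, from the axis intercepts and sections: a circular section at z = -1 has radius between 0 and 1; no y-intercept at any integer in the box; no x-intercept at any integer in the box.
Finally, these observations pin down the coefficients.

2*x^2 + 2*y^2 + 2*z + 1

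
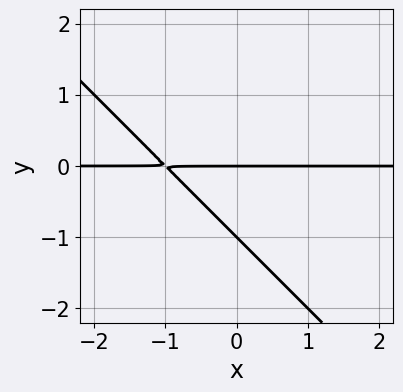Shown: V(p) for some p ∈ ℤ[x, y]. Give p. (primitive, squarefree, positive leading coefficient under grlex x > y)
x*y + y^2 + y

First, the degree is 2 — a generic line meets the curve in up to 2 points.
Next, against the integer gridlines: the y-axis gridline crossings are at y ∈ {-1, 0}; every point of the x-axis in the box is on the curve.
Finally, assembling these constraints gives the stated polynomial.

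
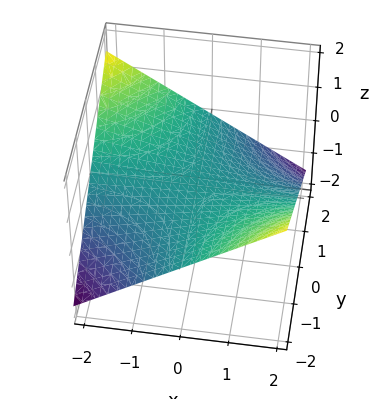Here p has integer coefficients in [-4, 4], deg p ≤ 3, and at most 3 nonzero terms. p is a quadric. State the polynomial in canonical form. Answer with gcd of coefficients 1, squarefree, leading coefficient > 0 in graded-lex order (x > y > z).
x*y + 3*z

1. Degree: a hyperbolic paraboloid; a quadric, so deg p = 2.
2. Against the integer gridlines: every point of the y-axis in the box is on the surface; the visible x-axis segment lies entirely on the surface.
3. Matching integer coefficients to the picture gives p.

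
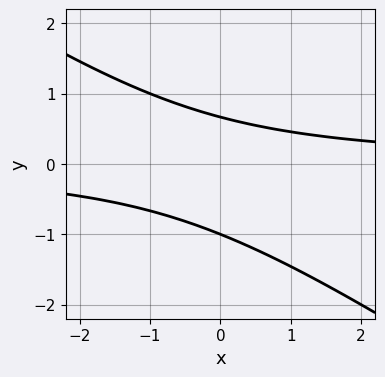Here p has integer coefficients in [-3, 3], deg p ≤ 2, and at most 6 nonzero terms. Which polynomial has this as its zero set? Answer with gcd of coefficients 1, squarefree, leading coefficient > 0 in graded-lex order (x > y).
2*x*y + 3*y^2 + y - 2

(a) deg p = 2. A generic line meets the curve in up to 2 points.
(b) Against the integer gridlines: it crosses the y-axis at the gridline y = -1; it misses every integer gridline on the x-axis.
(c) These observations pin down the coefficients.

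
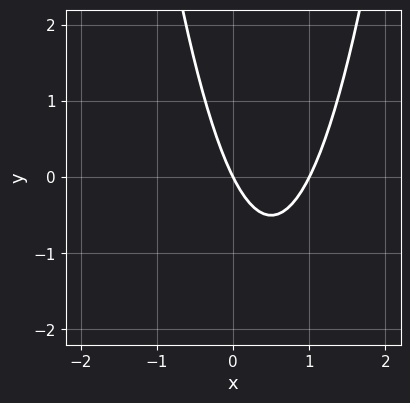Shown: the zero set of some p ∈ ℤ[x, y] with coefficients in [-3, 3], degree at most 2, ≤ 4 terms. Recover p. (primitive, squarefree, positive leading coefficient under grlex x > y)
2*x^2 - 2*x - y

deg p = 2. A generic line meets the curve in up to 2 points.
From the axis intercepts and sections: among the integer gridlines, it crosses the x-axis at x ∈ {0, 1}; it crosses the y-axis at the gridline y = 0.
The integer polynomial consistent with all of this is the stated p.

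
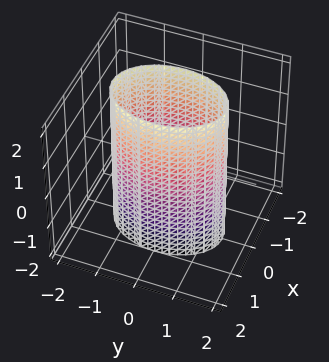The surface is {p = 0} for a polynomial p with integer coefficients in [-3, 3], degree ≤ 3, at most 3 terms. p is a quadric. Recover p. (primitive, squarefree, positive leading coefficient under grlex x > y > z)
2*x^2 + y^2 - 2

deg p = 2. Constant cross-section along one axis; a quadric.
Symmetries: the x ↦ −x reflection is a symmetry, so x appears only in even powers; mirror symmetry z ↦ −z ⇒ only even powers of z; it's symmetric under y → −y, forcing even powers of y.
Reading off the gridlines: it misses every integer gridline on the z-axis; the x-axis gridline crossings are at x ∈ {-1, 1}.
These observations pin down the coefficients.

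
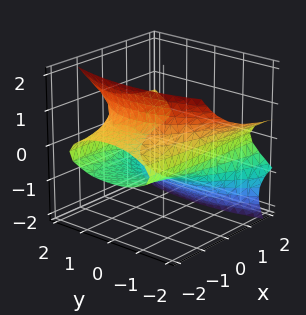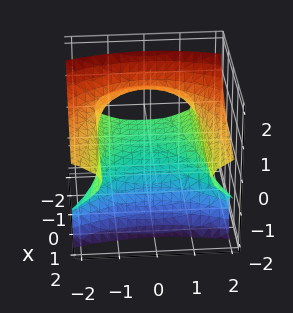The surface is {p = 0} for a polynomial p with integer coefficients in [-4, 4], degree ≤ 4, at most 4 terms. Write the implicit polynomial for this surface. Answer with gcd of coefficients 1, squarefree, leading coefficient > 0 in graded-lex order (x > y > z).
3*x*z^2 + 2*z^3 - y^2 + 2

deg p = 3. A generic line meets the surface in up to 3 points.
Reading off the gridlines: no x-intercept at any integer in the box; it crosses the z-axis at the gridline z = -1.
Putting this together gives p.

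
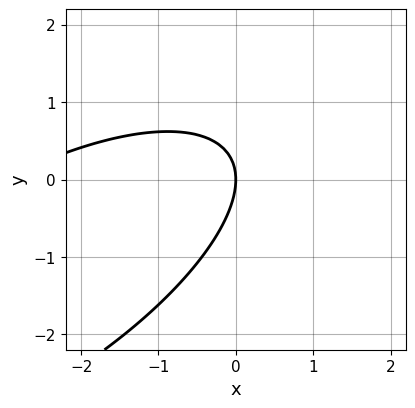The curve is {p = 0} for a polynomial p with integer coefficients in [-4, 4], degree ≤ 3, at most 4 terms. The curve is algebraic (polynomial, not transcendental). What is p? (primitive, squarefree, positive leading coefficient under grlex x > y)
x^2 - 2*x*y + 2*y^2 + 3*x

1. Degree: the shape is more complex than any degree-1 curve, so deg p = 2.
2. Checking where it meets the axes: one y-axis crossing is at y = 0; it meets the x-axis at x = 0 (among the integer gridlines).
3. Putting this together gives p.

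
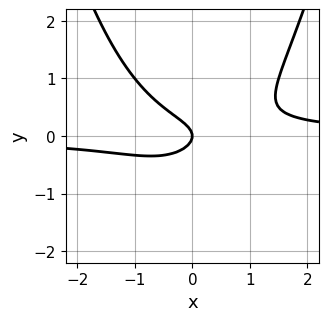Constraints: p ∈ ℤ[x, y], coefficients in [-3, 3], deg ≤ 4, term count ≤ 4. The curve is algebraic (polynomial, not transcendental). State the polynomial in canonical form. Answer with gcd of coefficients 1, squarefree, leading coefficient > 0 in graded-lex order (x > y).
The degree is 3 — a generic line meets the curve in up to 3 points.
Reading off the gridlines: it crosses the x-axis at the gridline x = 0; it meets the y-axis at y = 0 (among the integer gridlines).
These observations pin down the coefficients.

2*x^2*y - 3*y^2 - x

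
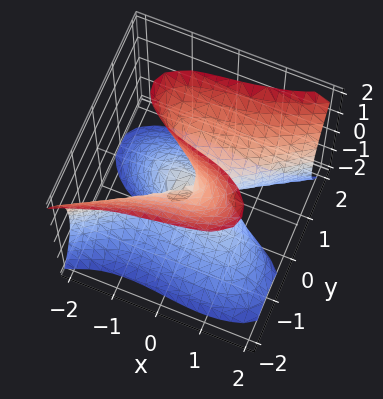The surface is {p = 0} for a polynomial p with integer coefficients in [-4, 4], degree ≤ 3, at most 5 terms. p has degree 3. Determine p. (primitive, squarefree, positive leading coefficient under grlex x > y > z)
x^3 - 3*y^3 + 2*y*z^2 + x*z

deg p = 3. No degree-2 surface has this shape.
From the axis intercepts and sections: the visible z-axis segment lies entirely on the surface; it crosses the y-axis at the gridline y = 0; it crosses the x-axis at the gridline x = 0.
Matching integer coefficients to the picture gives p.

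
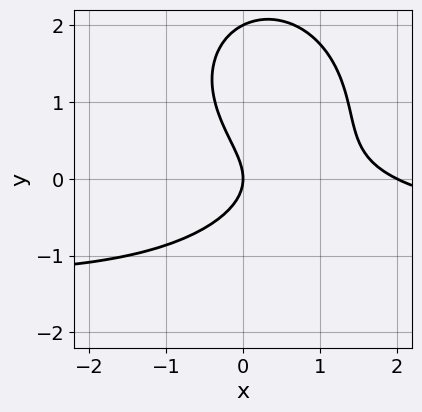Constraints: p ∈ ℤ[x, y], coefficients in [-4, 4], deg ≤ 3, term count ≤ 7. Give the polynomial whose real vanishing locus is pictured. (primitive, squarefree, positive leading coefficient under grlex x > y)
1. The degree is 3 — a generic line meets the curve in up to 3 points.
2. Observable constraints: among the integer gridlines, it crosses the y-axis at y ∈ {0, 2}; the x-axis gridline crossings are at x ∈ {0, 2}.
3. Putting this together gives p.

x^2*y + y^3 + x^2 - 2*y^2 - 2*x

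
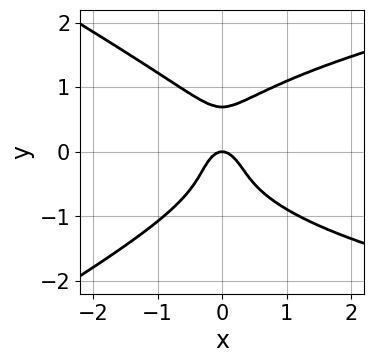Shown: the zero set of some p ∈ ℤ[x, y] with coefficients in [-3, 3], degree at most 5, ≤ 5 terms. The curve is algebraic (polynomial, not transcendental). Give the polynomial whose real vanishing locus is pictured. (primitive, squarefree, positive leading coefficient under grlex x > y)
x^2*y^2 - 3*y^4 - x^3 + 3*x^2 + y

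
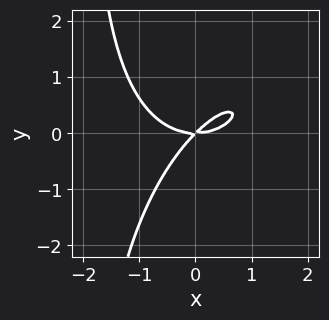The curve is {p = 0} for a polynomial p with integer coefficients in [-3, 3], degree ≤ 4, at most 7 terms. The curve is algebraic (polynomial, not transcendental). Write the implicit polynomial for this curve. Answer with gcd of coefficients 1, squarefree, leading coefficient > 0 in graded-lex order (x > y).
x^3 - x^2*y + x*y^2 - 2*x*y + 2*y^2

1. The degree is 3 — a generic line meets the curve in up to 3 points.
2. Observable constraints: it crosses the x-axis at the gridline x = 0; one y-axis crossing is at y = 0.
3. Solving for integer coefficients yields p as stated.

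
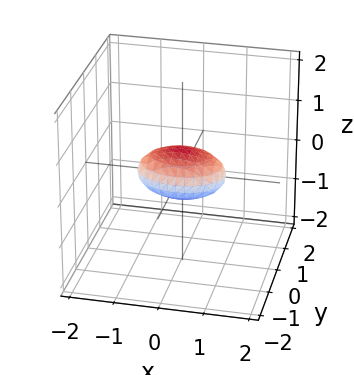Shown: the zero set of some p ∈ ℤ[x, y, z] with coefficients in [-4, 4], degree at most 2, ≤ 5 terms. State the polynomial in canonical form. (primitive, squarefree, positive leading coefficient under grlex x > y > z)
x^2 + 2*y^2 + 3*z^2 - 1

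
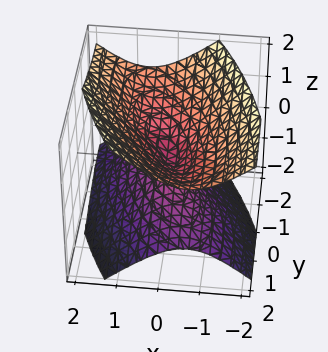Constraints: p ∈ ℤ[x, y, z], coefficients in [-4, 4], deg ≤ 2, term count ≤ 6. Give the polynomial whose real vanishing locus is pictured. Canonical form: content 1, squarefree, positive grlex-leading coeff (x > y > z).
First, there are 2 components. Treating them together as one polynomial.
Then, deg p = 2. No degree-1 surface has this shape.
Next, reading off the gridlines: it meets the z-axis at z = 0 (among the integer gridlines); one x-axis crossing is at x = 0; it meets the y-axis at y = 0 (among the integer gridlines).
Finally, together with the visible shape, these determine p as stated.

3*x^2 + 2*x*y + y^2 - 3*z^2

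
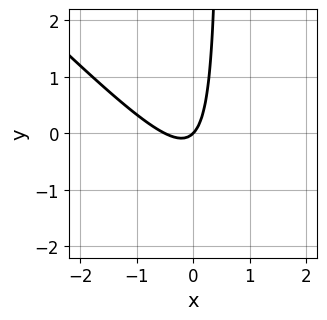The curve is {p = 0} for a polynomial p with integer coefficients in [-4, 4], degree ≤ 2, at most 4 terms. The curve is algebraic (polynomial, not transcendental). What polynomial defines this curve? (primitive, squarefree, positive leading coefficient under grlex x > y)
2*x^2 + 2*x*y + x - y

The degree is 2 — no degree-1 curve has this shape.
Against the integer gridlines: it crosses the y-axis at the gridline y = 0; it crosses the x-axis at the gridline x = 0.
These observations pin down the coefficients.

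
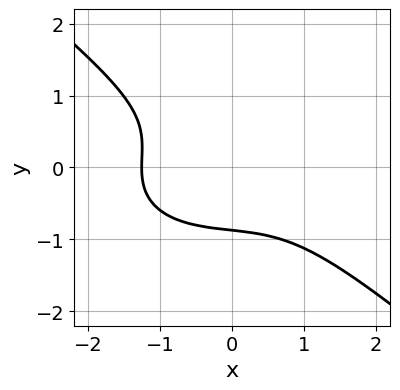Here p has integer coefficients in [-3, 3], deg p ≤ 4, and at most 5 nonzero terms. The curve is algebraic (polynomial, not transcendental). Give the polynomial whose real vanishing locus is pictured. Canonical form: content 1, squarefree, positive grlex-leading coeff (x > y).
x^3 + x*y^2 + 3*y^3 + 2

First, deg p = 3.
Finally, solving for integer coefficients yields p as stated.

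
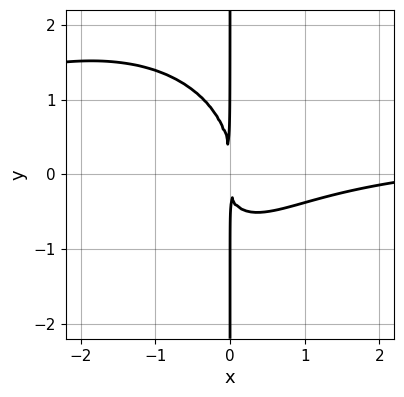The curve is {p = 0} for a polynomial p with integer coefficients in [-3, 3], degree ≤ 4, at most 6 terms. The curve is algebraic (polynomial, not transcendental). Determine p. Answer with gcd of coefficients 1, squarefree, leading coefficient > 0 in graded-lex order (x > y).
2*x^3*y + 2*x*y^3 - x^3 + 3*x^2*y + 3*x^2

First, degree: the shape is more complex than any degree-3 curve, so deg p = 4.
Next, from the visible intercepts: every point of the y-axis in the box is on the curve.
Finally, together with the visible shape, these determine p as stated.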